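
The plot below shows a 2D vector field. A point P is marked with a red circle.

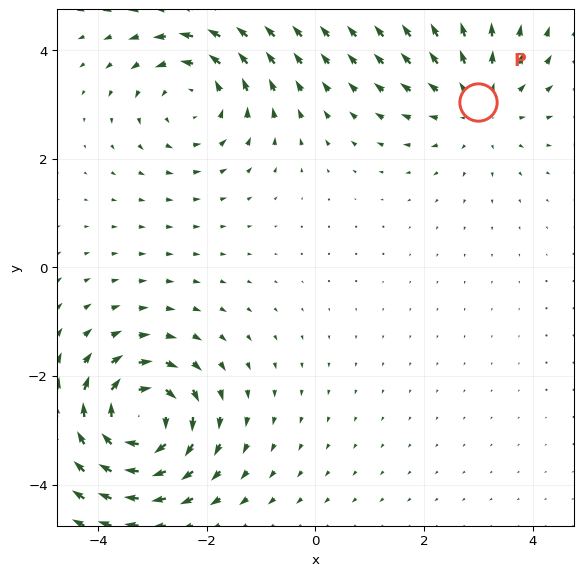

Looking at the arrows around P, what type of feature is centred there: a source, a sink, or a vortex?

source

At P (3.0, 3.0) the arrows spread outward. Divergence about +3, curl ≈0 — positive divergence with near-zero curl is a source.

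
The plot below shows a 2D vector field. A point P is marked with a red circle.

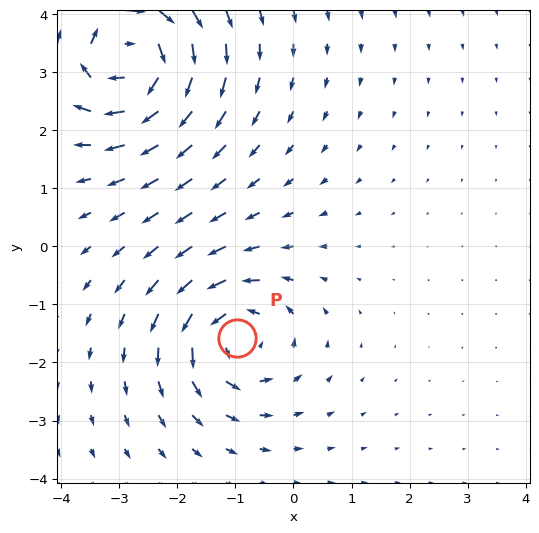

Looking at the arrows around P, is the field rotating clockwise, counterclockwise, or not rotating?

counterclockwise

Near P at (-1.0, -1.6) the arrows circulate counterclockwise. The curl (z-component) there is about +4; positive curl means counterclockwise rotation.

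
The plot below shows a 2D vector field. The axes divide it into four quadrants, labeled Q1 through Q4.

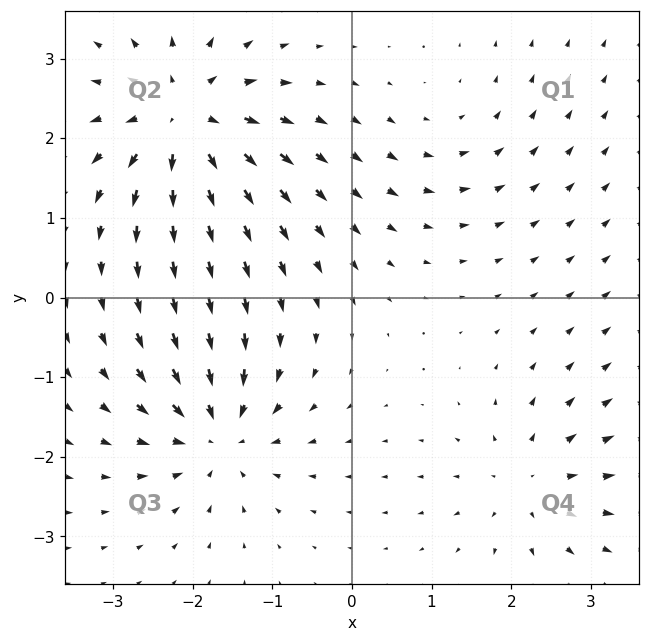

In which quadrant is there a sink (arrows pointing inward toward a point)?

Q3

The sink sits at approximately (-1.7, -1.7), which lies in quadrant Q3. The divergence there is about -6, negative as expected for a sink.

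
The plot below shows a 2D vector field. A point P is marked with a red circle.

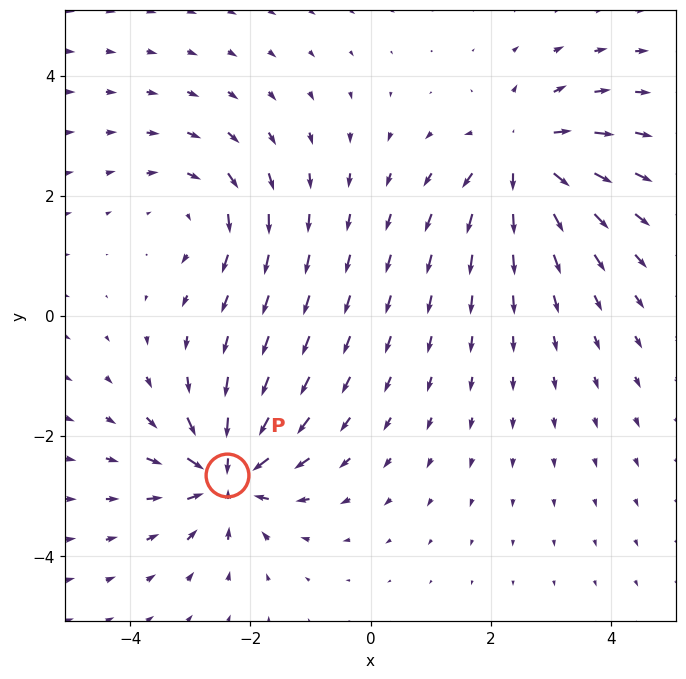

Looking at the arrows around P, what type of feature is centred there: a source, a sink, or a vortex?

At P (-2.4, -2.6) the arrows converge inward. Divergence about -7, curl ≈0 — negative divergence with near-zero curl is a sink.

sink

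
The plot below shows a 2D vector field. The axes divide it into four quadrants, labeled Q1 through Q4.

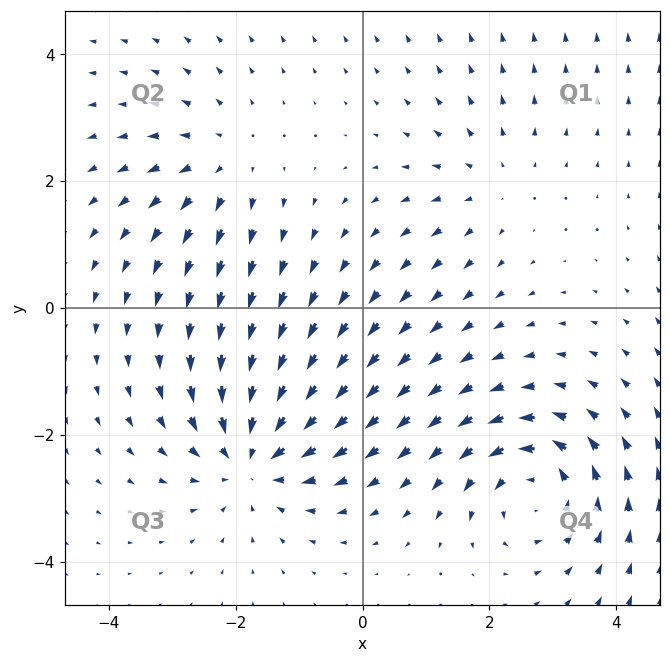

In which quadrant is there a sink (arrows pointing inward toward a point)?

The sink sits at approximately (-1.7, -2.3), which lies in quadrant Q3. The divergence there is about -5, negative as expected for a sink.

Q3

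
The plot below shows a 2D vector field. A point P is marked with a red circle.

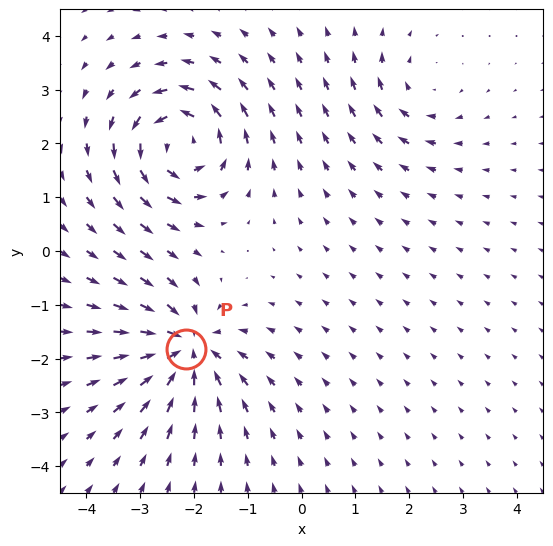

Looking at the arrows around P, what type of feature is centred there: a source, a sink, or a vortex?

sink

At P (-2.2, -1.8) the arrows converge inward. Divergence about -7, curl ≈0 — negative divergence with near-zero curl is a sink.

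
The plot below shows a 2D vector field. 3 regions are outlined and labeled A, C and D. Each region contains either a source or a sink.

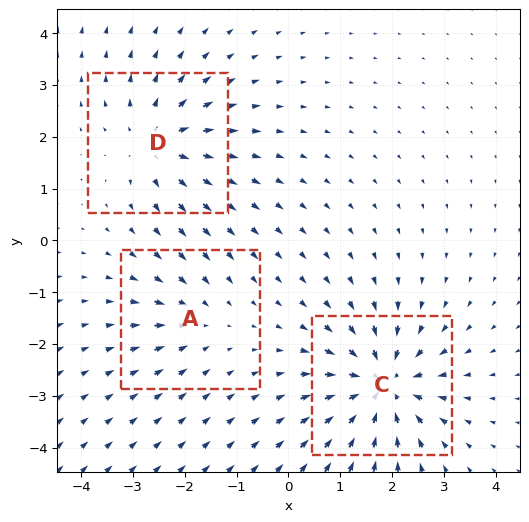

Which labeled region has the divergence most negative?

Divergence at each region's feature centre — A: about -2, C: about -6, D: about +4. Region C is most negative.

C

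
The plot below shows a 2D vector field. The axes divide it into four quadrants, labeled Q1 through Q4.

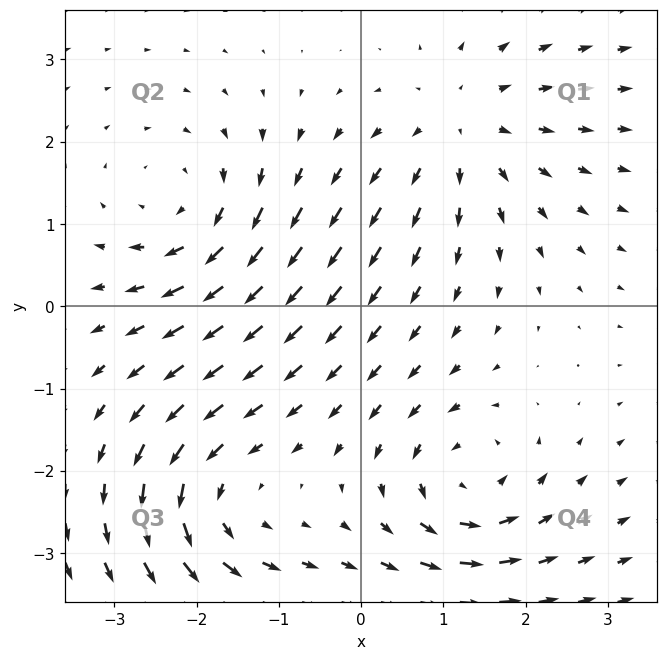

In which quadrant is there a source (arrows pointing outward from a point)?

Q1

The source sits at approximately (1.2, 2.2), which lies in quadrant Q1. The divergence there is about +3, positive as expected for a source.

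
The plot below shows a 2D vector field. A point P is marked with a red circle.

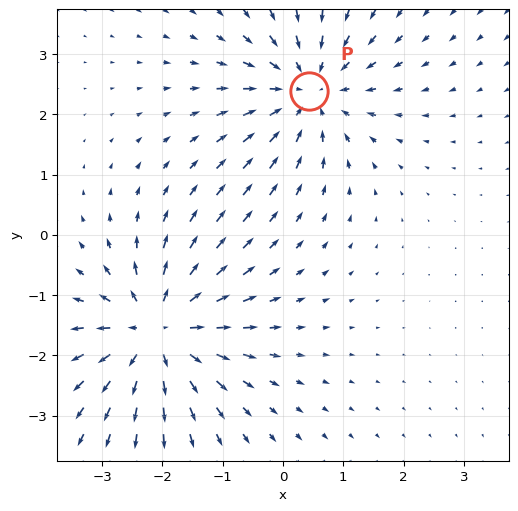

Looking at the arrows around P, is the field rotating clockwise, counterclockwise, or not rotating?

Near P at (0.4, 2.4) the arrows show no circulation. The curl there is ≈0.

not rotating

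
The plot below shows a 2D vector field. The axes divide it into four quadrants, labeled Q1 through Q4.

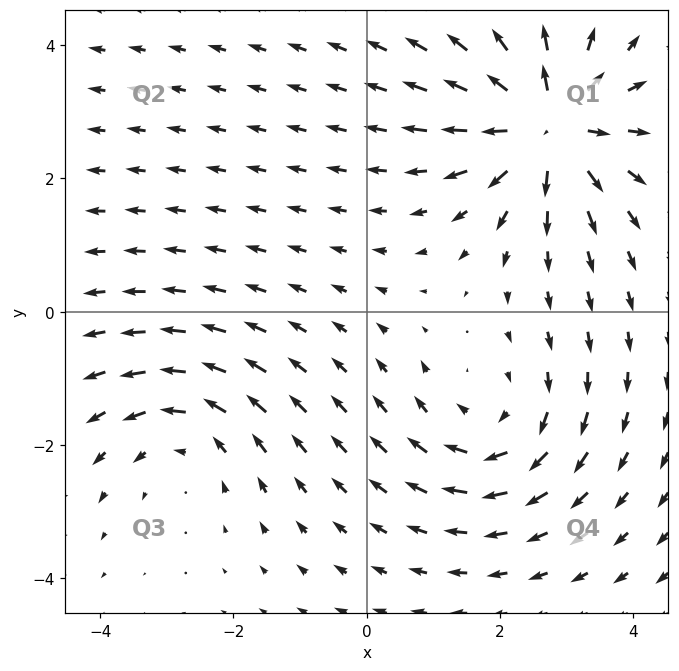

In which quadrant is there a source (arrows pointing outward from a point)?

Q1

The source sits at approximately (2.7, 2.8), which lies in quadrant Q1. The divergence there is about +6, positive as expected for a source.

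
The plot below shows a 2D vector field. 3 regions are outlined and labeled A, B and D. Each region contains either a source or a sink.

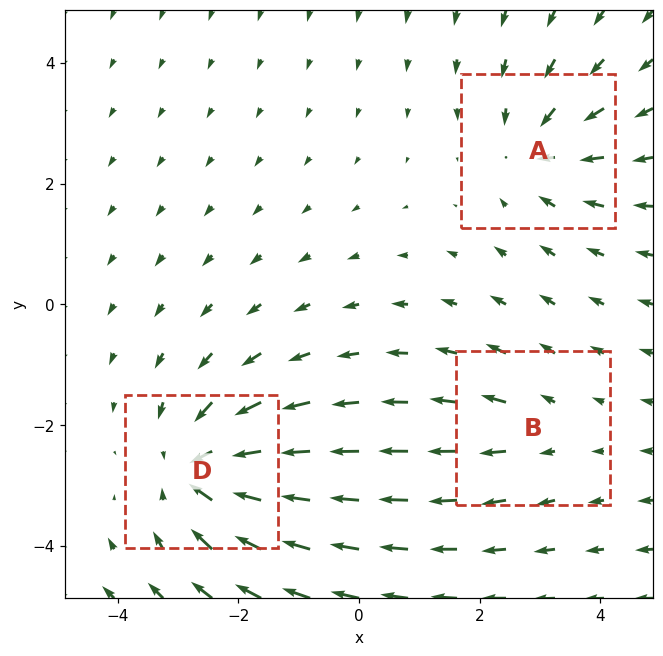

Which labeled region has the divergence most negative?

Divergence at each region's feature centre — A: about -3, B: about +2, D: about -4. Region D is most negative.

D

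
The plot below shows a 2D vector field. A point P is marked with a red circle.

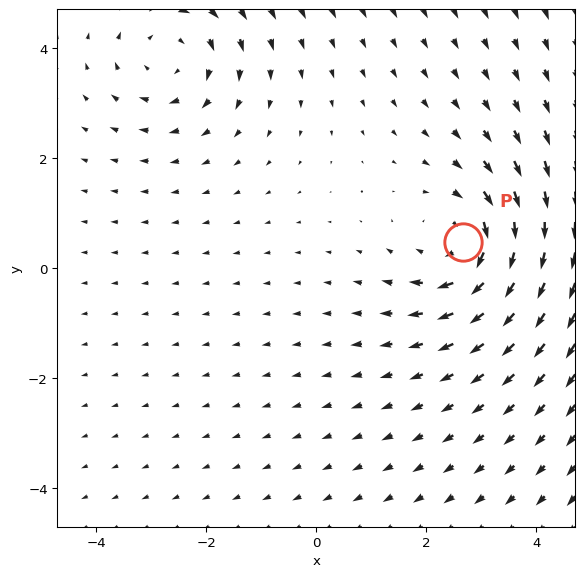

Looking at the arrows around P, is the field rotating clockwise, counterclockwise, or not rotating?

clockwise

Near P at (2.7, 0.5) the arrows circulate clockwise. The curl (z-component) there is about -3; negative curl means clockwise rotation.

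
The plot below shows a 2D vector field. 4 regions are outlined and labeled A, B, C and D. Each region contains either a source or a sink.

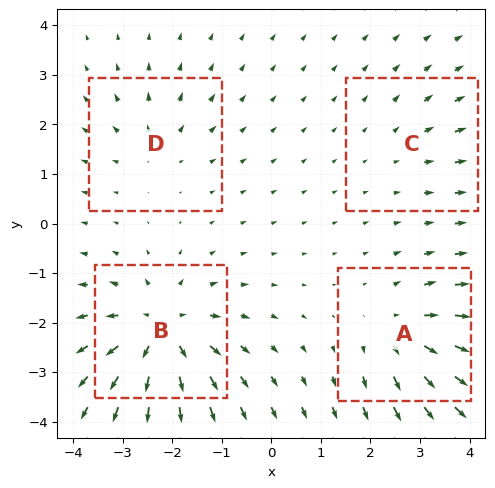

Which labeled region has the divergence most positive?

B

Divergence at each region's feature centre — A: about +5, B: about +7, C: about +2, D: about +3. Region B is most positive.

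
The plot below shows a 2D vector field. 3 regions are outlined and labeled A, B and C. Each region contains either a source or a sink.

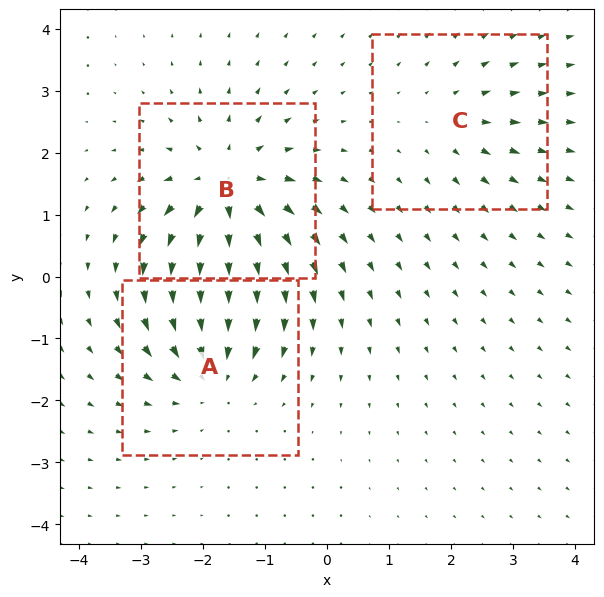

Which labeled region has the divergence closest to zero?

C

Divergence at each region's feature centre — A: about -4, B: about +5, C: about +2. Region C is closest to zero.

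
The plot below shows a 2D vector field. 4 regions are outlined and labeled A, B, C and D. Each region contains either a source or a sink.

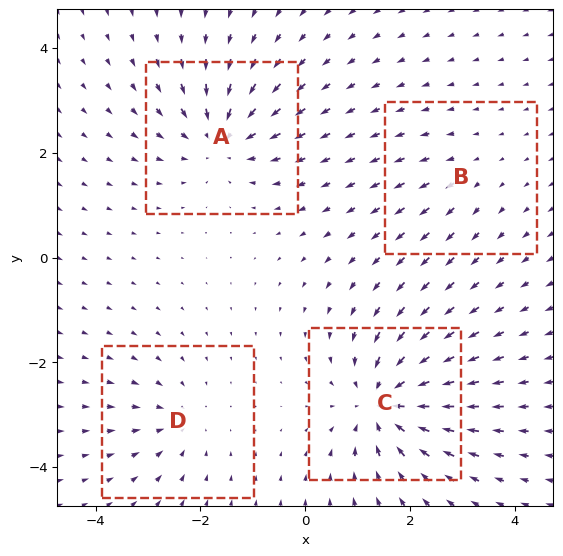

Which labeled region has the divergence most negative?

Divergence at each region's feature centre — A: about -6, B: about +2, C: about -7, D: about -4. Region C is most negative.

C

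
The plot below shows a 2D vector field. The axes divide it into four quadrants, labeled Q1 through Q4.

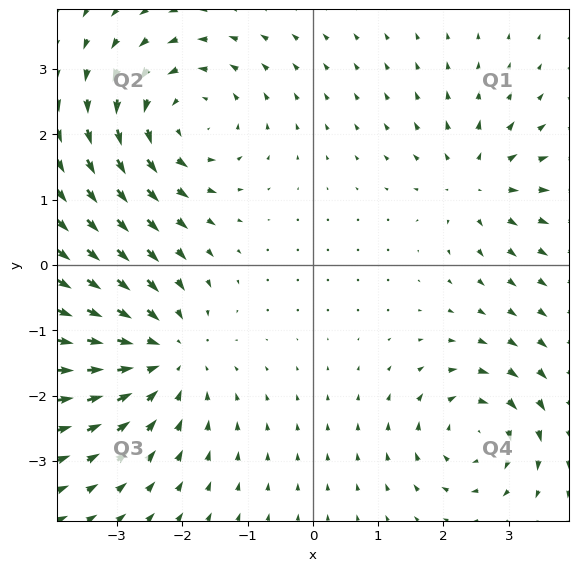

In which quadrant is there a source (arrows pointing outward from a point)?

The source sits at approximately (2.5, 1.3), which lies in quadrant Q1. The divergence there is about +4, positive as expected for a source.

Q1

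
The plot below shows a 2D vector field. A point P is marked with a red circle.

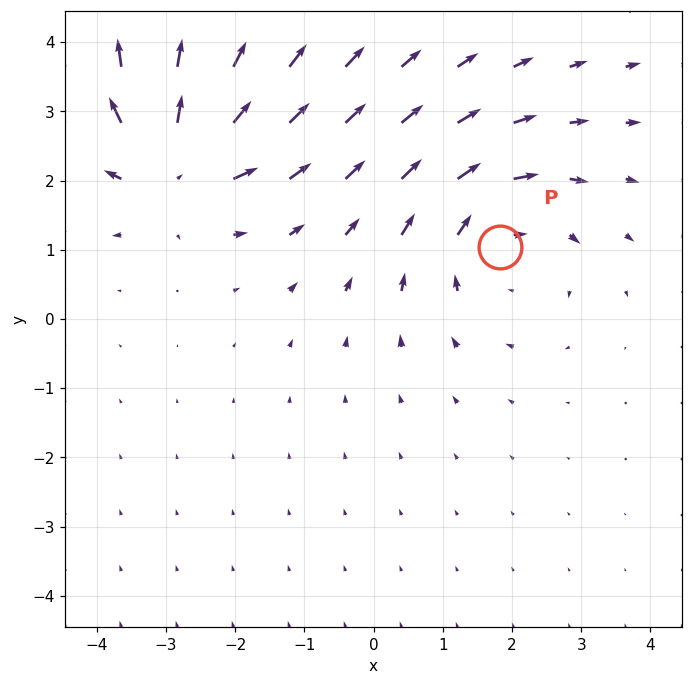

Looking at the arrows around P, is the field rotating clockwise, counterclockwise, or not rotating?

Near P at (1.8, 1.0) the arrows circulate clockwise. The curl (z-component) there is about -3; negative curl means clockwise rotation.

clockwise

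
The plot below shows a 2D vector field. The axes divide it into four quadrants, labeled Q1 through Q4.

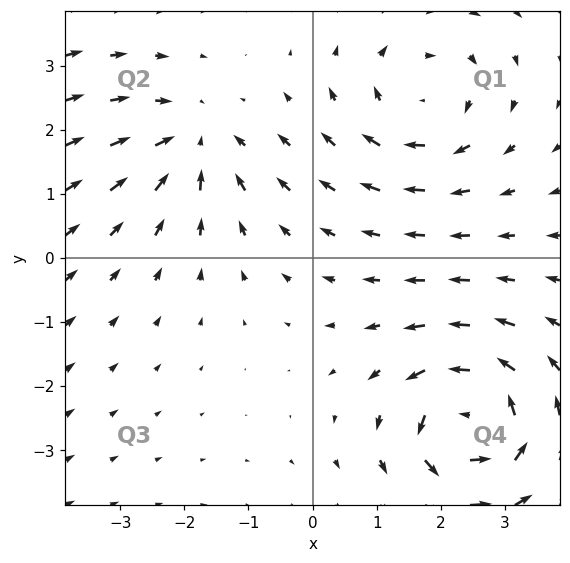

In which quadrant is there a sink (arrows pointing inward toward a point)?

Q2

The sink sits at approximately (-1.8, 1.8), which lies in quadrant Q2. The divergence there is about -4, negative as expected for a sink.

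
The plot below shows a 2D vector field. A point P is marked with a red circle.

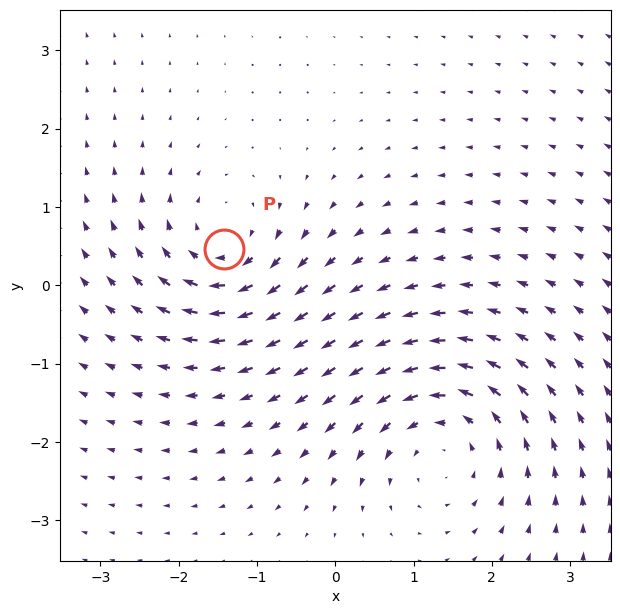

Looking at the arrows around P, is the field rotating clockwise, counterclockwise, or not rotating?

Near P at (-1.4, 0.5) the arrows circulate clockwise. The curl (z-component) there is about -4; negative curl means clockwise rotation.

clockwise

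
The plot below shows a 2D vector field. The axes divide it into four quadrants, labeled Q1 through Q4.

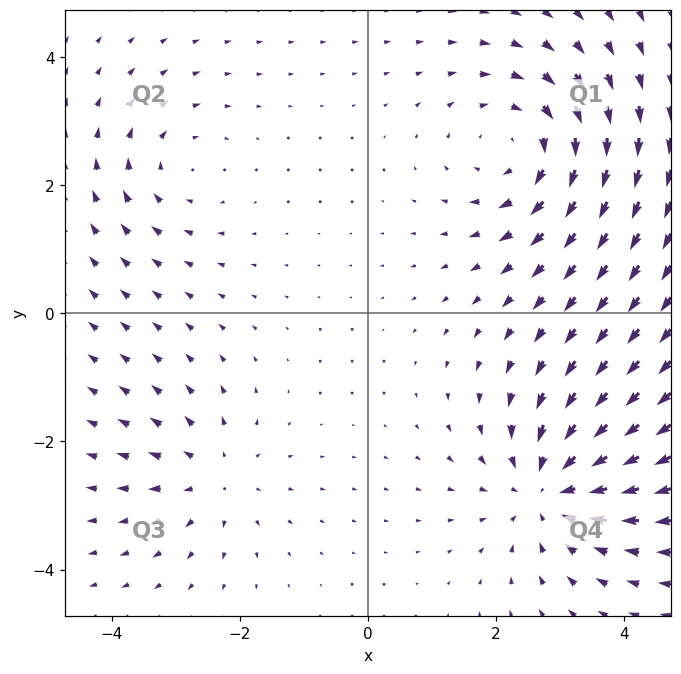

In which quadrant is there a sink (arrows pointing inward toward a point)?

Q4

The sink sits at approximately (2.8, -2.7), which lies in quadrant Q4. The divergence there is about -4, negative as expected for a sink.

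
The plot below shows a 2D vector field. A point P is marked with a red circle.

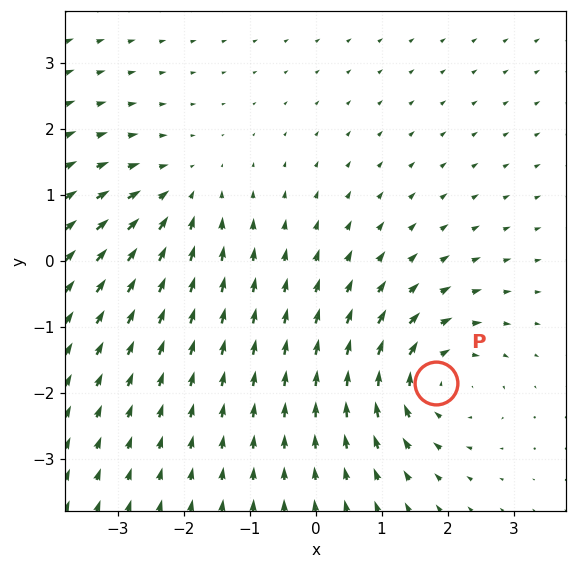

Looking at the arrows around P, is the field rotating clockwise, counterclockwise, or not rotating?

Near P at (1.8, -1.9) the arrows circulate clockwise. The curl (z-component) there is about -4; negative curl means clockwise rotation.

clockwise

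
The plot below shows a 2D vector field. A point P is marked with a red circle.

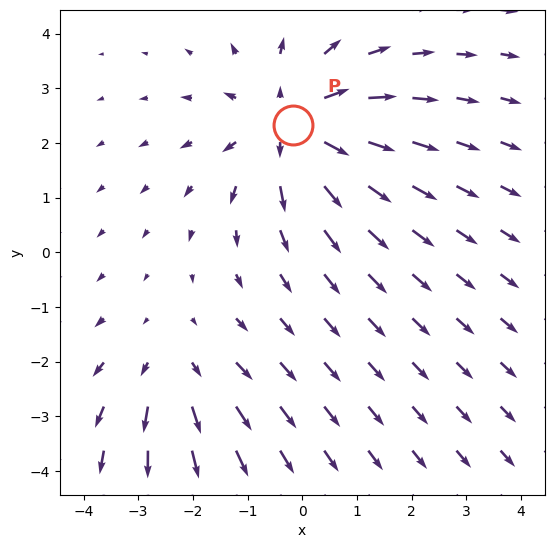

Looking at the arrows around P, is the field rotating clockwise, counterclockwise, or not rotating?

not rotating

Near P at (-0.2, 2.3) the arrows show no circulation. The curl there is ≈0.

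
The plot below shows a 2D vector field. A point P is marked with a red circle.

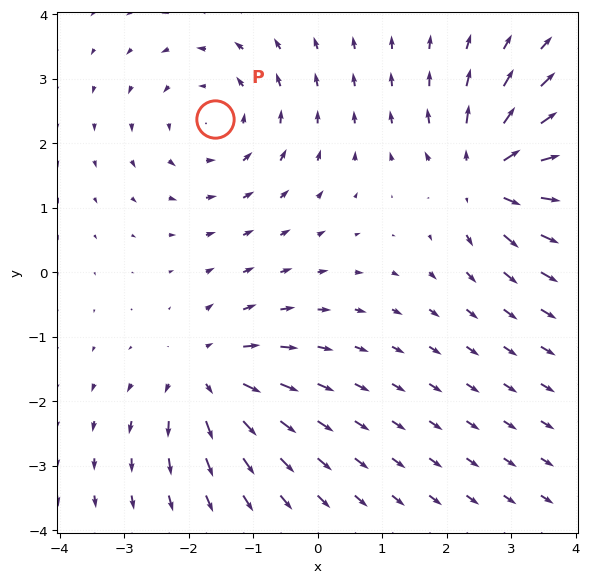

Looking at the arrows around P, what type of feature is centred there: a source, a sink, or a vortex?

vortex

At P (-1.6, 2.4) the arrows circulate counterclockwise. Divergence ≈0, curl about +4 — near-zero divergence with nonzero curl is a vortex.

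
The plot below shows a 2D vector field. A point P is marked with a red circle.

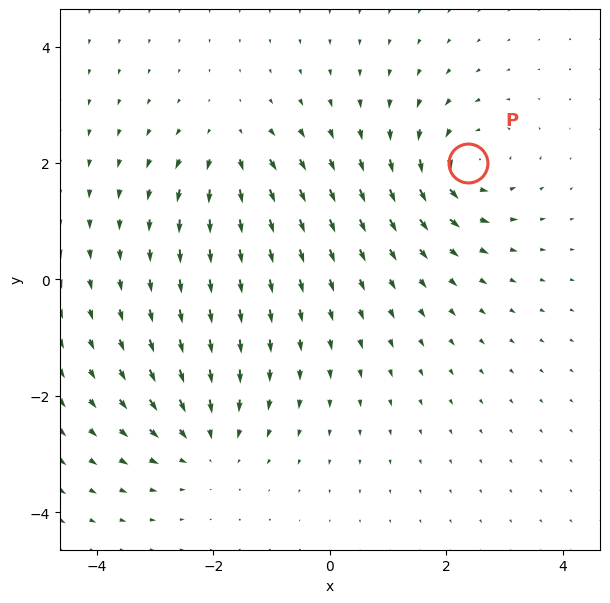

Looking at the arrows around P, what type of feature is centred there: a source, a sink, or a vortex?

At P (2.4, 2.0) the arrows circulate counterclockwise. Divergence ≈0, curl about +6 — near-zero divergence with nonzero curl is a vortex.

vortex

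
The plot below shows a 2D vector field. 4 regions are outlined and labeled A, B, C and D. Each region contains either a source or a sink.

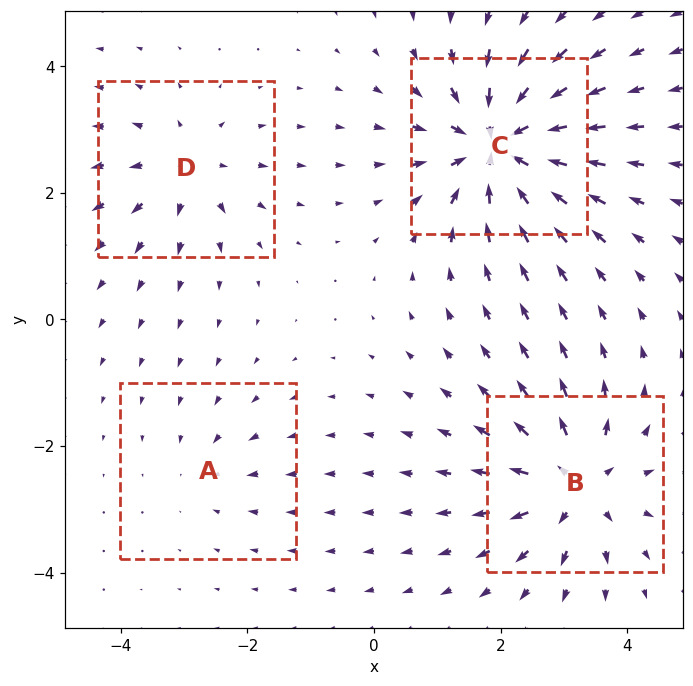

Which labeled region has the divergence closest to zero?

A

Divergence at each region's feature centre — A: about -2, B: about +6, C: about -8, D: about +4. Region A is closest to zero.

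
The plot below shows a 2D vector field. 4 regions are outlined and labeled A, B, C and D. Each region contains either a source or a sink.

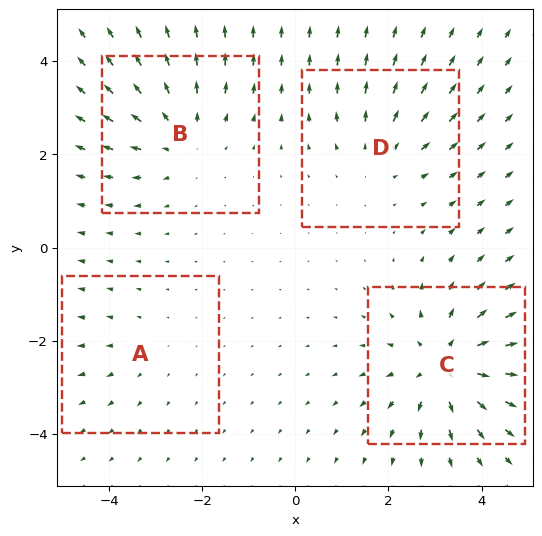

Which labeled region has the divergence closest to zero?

Divergence at each region's feature centre — A: about +2, B: about +4, C: about +6, D: about +3. Region A is closest to zero.

A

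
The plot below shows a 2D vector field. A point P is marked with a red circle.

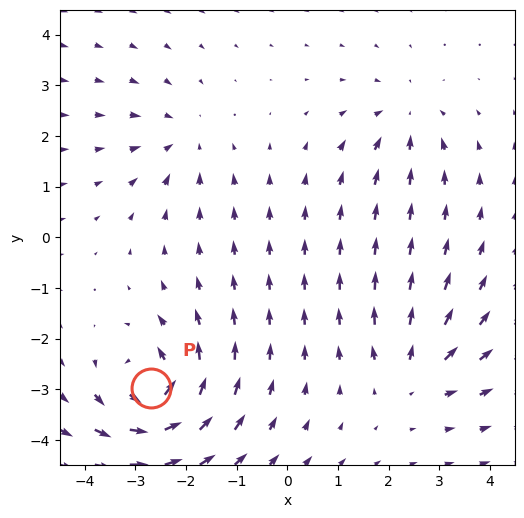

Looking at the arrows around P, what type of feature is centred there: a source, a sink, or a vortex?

vortex

At P (-2.7, -3.0) the arrows circulate counterclockwise. Divergence ≈0, curl about +6 — near-zero divergence with nonzero curl is a vortex.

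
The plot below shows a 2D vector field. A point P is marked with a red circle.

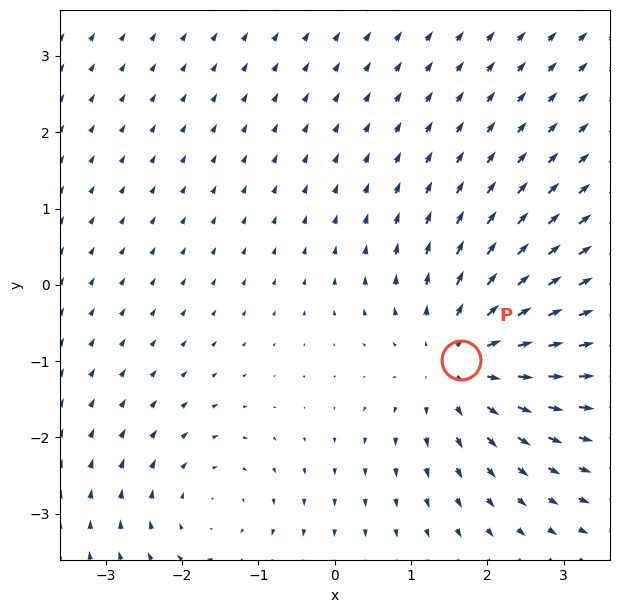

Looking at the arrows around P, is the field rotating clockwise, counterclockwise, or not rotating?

not rotating

Near P at (1.7, -1.0) the arrows show no circulation. The curl there is ≈0.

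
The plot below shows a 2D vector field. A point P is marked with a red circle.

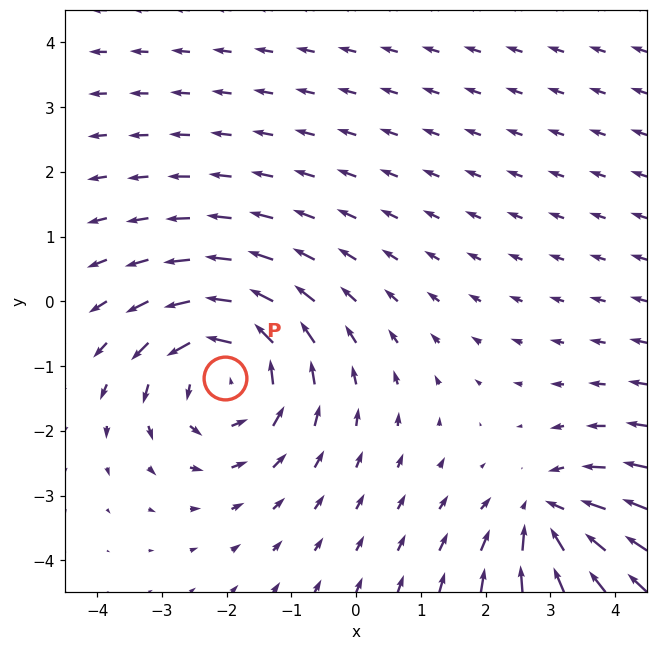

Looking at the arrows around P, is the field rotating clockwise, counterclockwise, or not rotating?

Near P at (-2.0, -1.2) the arrows circulate counterclockwise. The curl (z-component) there is about +4; positive curl means counterclockwise rotation.

counterclockwise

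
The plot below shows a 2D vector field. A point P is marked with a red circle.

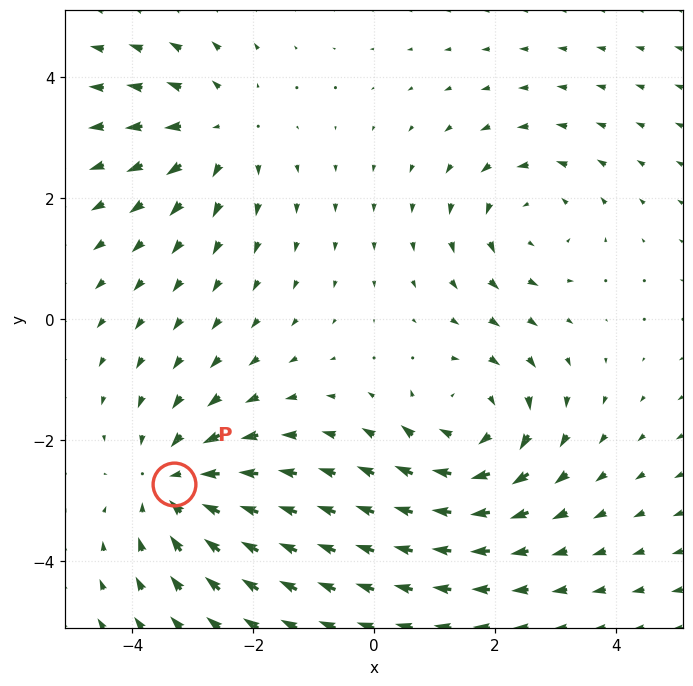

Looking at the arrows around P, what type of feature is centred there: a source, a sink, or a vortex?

sink

At P (-3.3, -2.7) the arrows converge inward. Divergence about -4, curl ≈0 — negative divergence with near-zero curl is a sink.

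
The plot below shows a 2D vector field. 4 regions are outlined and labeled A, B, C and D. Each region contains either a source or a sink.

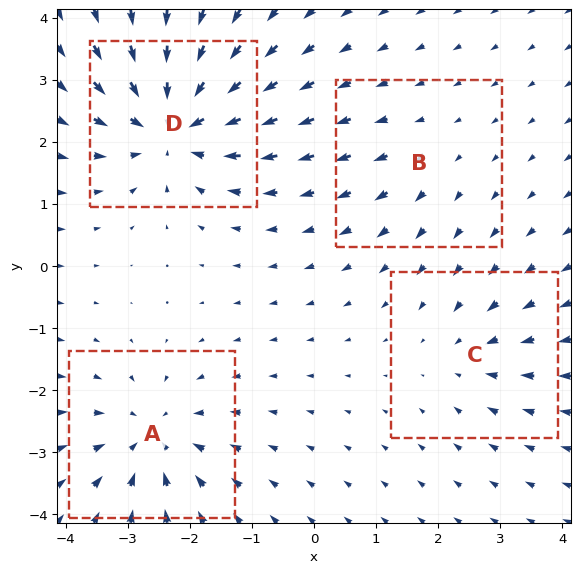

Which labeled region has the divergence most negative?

D

Divergence at each region's feature centre — A: about -5, B: about +2, C: about -3, D: about -7. Region D is most negative.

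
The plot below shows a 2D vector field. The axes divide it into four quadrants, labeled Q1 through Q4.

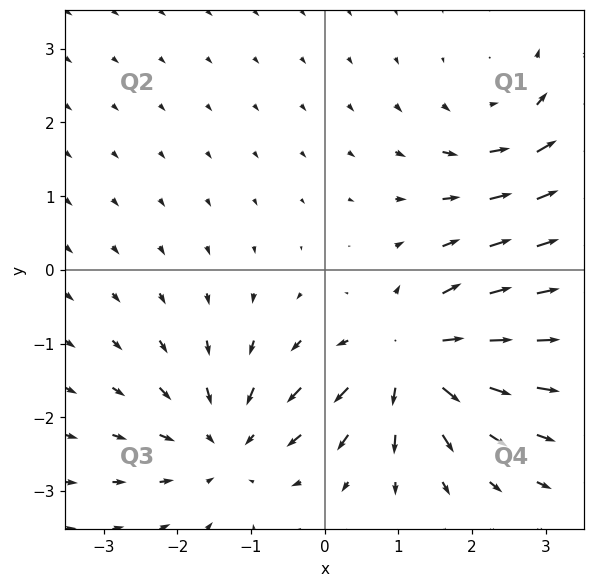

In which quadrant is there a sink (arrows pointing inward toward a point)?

Q3

The sink sits at approximately (-1.3, -2.4), which lies in quadrant Q3. The divergence there is about -3, negative as expected for a sink.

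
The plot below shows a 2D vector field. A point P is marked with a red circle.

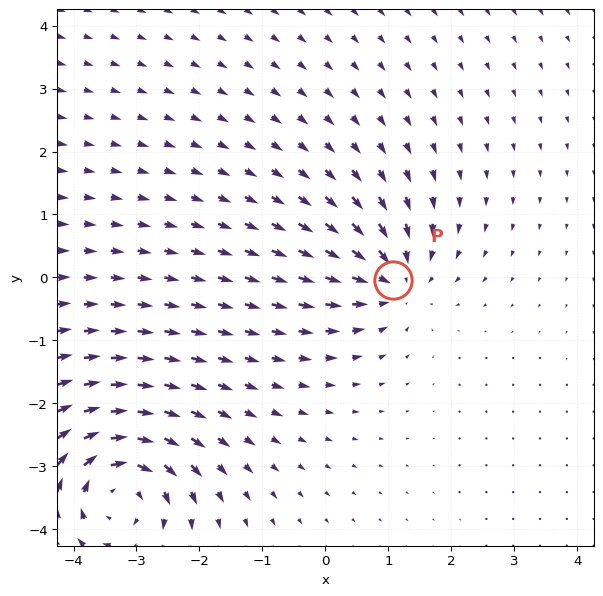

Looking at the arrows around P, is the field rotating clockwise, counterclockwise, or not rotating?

not rotating

Near P at (1.1, -0.0) the arrows show no circulation. The curl there is ≈0.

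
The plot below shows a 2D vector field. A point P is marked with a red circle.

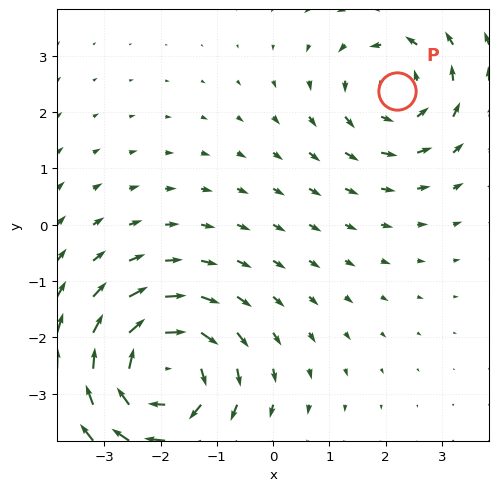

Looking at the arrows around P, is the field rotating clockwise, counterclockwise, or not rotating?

counterclockwise

Near P at (2.2, 2.4) the arrows circulate counterclockwise. The curl (z-component) there is about +3; positive curl means counterclockwise rotation.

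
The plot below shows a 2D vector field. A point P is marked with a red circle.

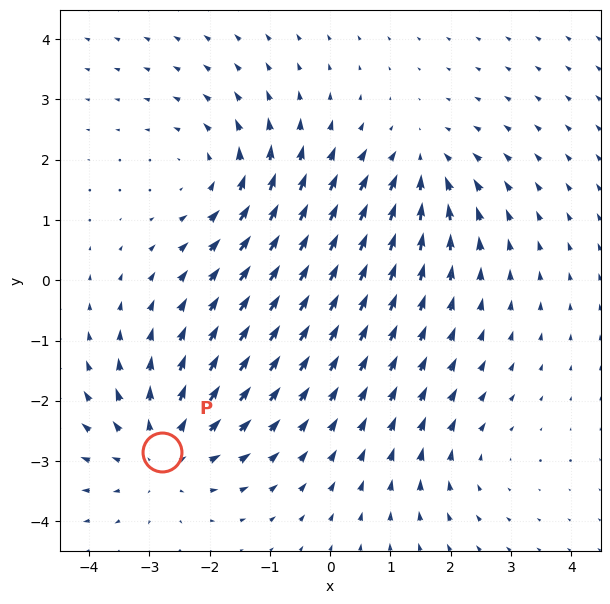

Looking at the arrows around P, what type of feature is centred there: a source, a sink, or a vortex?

source

At P (-2.8, -2.8) the arrows spread outward. Divergence about +4, curl ≈0 — positive divergence with near-zero curl is a source.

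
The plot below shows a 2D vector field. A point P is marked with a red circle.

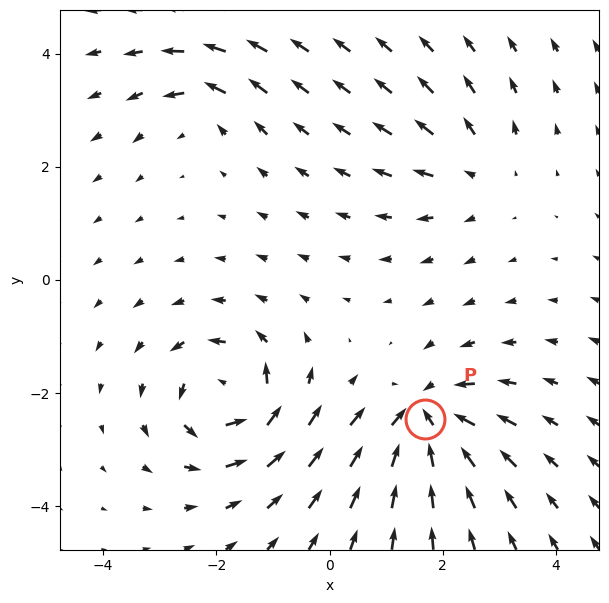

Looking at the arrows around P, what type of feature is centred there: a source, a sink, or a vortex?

sink

At P (1.7, -2.5) the arrows converge inward. Divergence about -6, curl ≈0 — negative divergence with near-zero curl is a sink.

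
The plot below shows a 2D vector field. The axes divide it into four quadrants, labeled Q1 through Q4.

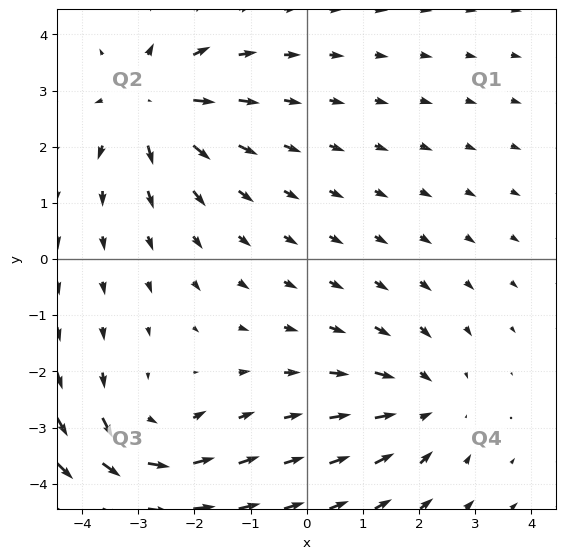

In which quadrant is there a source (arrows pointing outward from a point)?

Q2

The source sits at approximately (-2.7, 2.8), which lies in quadrant Q2. The divergence there is about +4, positive as expected for a source.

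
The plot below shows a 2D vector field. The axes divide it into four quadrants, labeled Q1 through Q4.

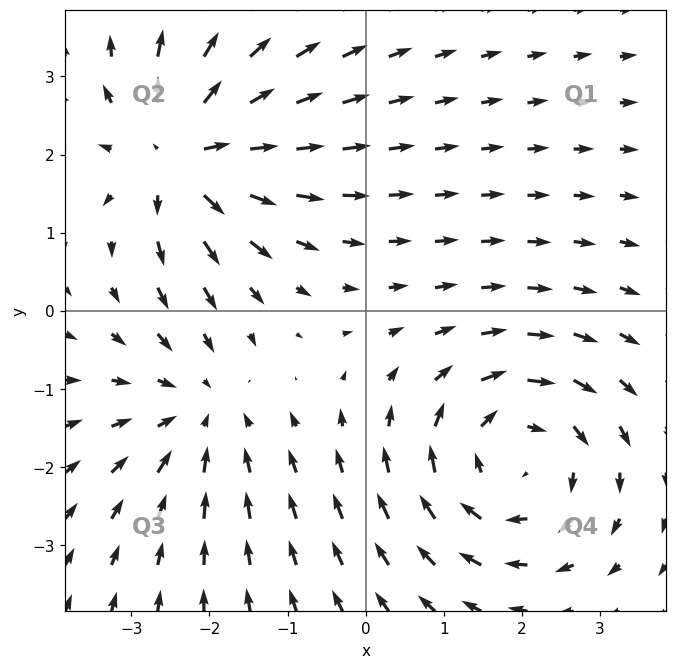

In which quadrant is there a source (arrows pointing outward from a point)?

The source sits at approximately (-2.3, 2.0), which lies in quadrant Q2. The divergence there is about +5, positive as expected for a source.

Q2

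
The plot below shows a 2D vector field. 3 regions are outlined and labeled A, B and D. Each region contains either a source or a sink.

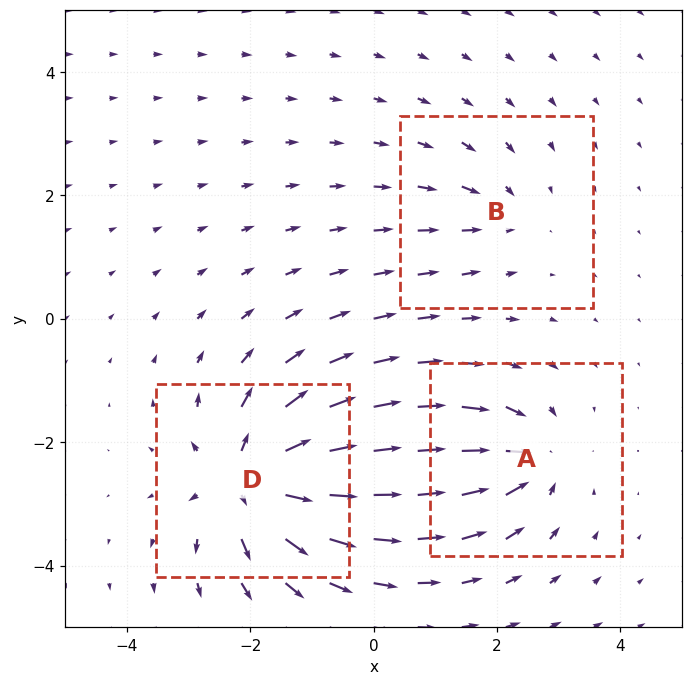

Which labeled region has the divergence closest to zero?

Divergence at each region's feature centre — A: about -4, B: about -2, D: about +6. Region B is closest to zero.

B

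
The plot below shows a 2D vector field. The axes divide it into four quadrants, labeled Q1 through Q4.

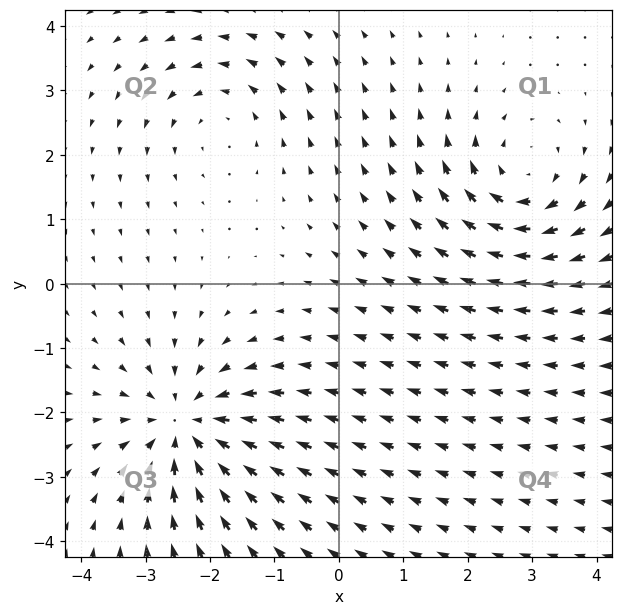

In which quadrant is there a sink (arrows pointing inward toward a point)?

The sink sits at approximately (-2.4, -2.2), which lies in quadrant Q3. The divergence there is about -5, negative as expected for a sink.

Q3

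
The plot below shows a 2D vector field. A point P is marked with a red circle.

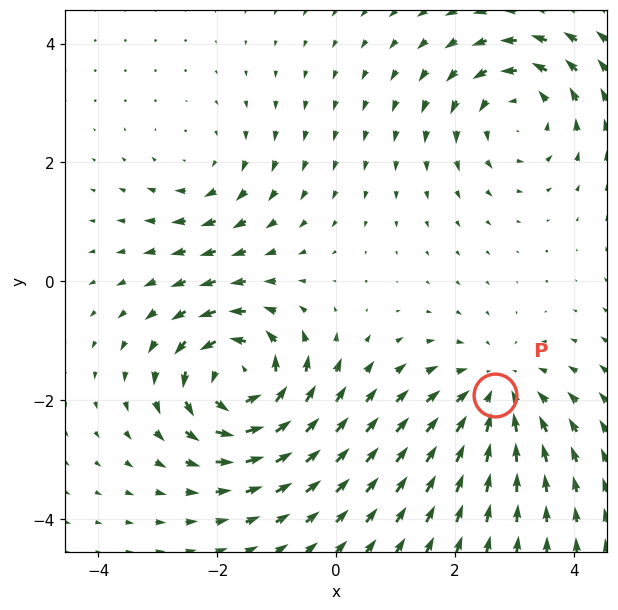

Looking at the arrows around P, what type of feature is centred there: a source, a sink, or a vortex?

At P (2.7, -1.9) the arrows converge inward. Divergence about -3, curl ≈0 — negative divergence with near-zero curl is a sink.

sink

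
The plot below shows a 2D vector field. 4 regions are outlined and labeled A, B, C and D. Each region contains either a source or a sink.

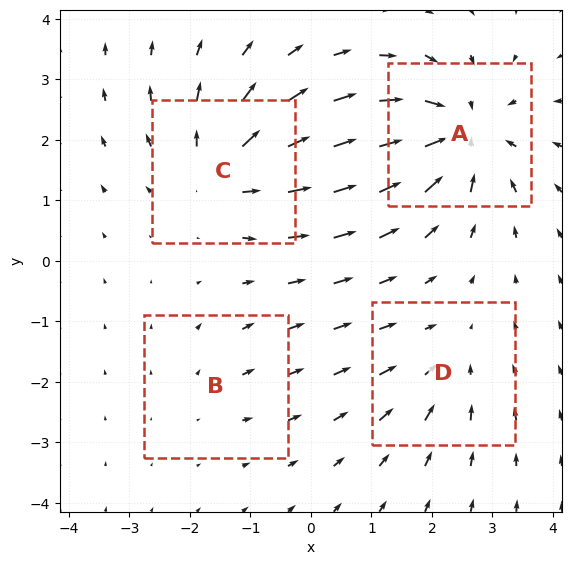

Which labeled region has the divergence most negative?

Divergence at each region's feature centre — A: about -6, B: about +2, C: about +5, D: about -3. Region A is most negative.

A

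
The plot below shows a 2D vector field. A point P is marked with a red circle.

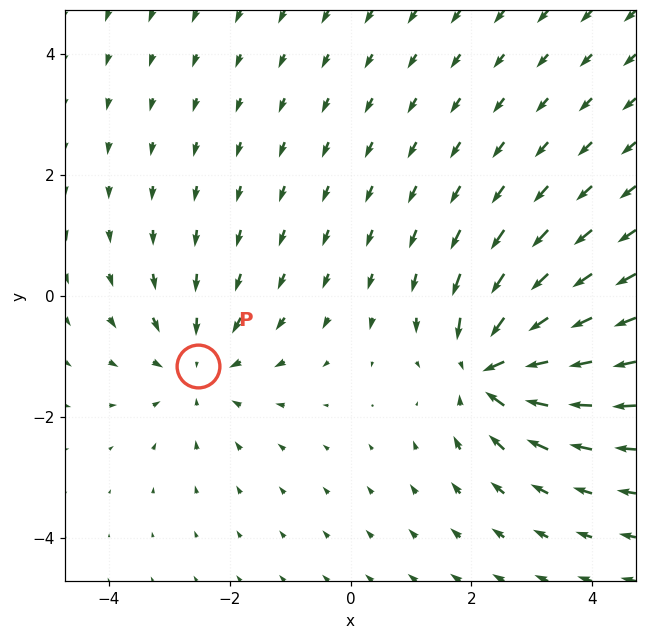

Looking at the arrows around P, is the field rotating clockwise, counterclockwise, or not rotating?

not rotating

Near P at (-2.5, -1.2) the arrows show no circulation. The curl there is ≈0.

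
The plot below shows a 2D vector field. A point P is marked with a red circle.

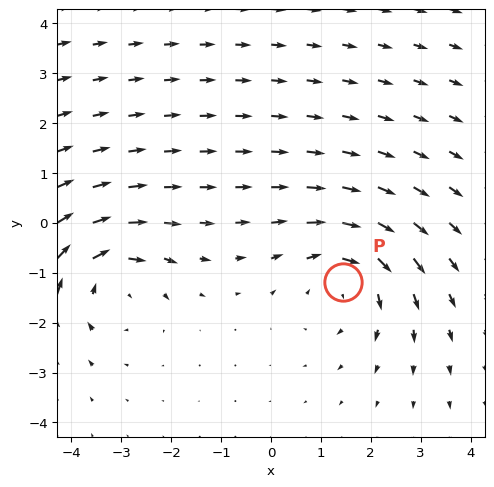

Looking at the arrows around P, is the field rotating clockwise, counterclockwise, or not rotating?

clockwise

Near P at (1.4, -1.2) the arrows circulate clockwise. The curl (z-component) there is about -4; negative curl means clockwise rotation.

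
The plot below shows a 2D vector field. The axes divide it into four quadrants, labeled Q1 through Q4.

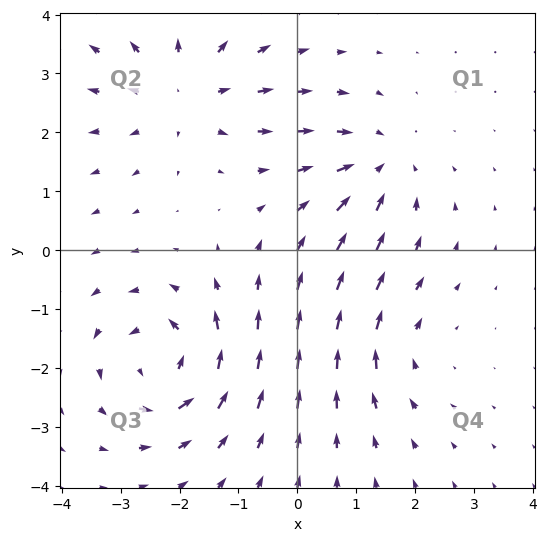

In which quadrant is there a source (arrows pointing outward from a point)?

Q2

The source sits at approximately (-1.9, 2.7), which lies in quadrant Q2. The divergence there is about +4, positive as expected for a source.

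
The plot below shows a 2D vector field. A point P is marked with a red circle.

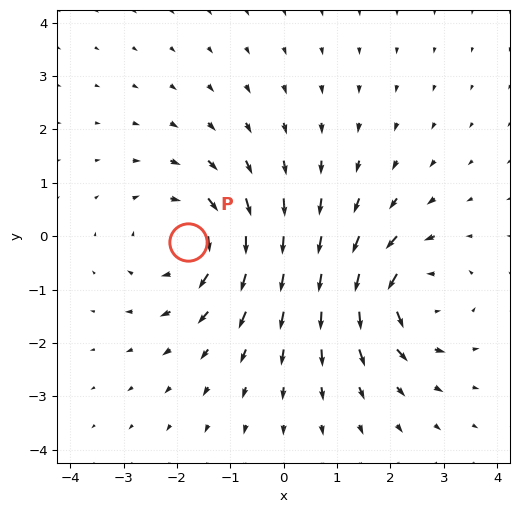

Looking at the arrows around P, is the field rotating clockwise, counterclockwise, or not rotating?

Near P at (-1.8, -0.1) the arrows circulate clockwise. The curl (z-component) there is about -3; negative curl means clockwise rotation.

clockwise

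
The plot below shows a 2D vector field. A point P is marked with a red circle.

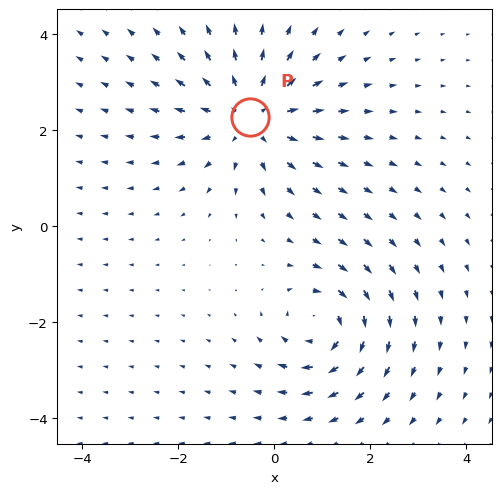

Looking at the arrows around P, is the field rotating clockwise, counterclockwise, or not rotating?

not rotating

Near P at (-0.5, 2.3) the arrows show no circulation. The curl there is ≈0.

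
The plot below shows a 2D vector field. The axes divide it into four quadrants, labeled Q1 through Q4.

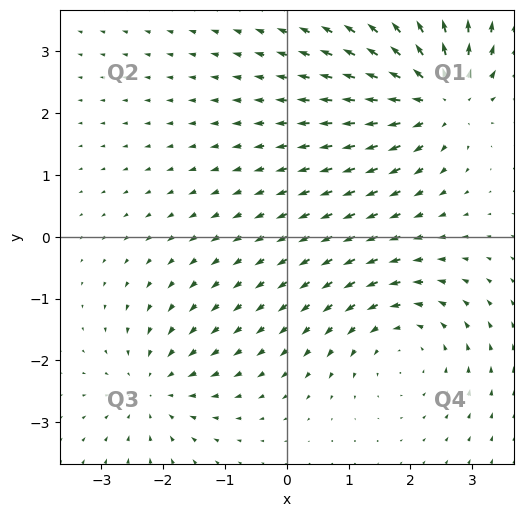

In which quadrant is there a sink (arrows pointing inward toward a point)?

The sink sits at approximately (-2.1, -2.4), which lies in quadrant Q3. The divergence there is about -3, negative as expected for a sink.

Q3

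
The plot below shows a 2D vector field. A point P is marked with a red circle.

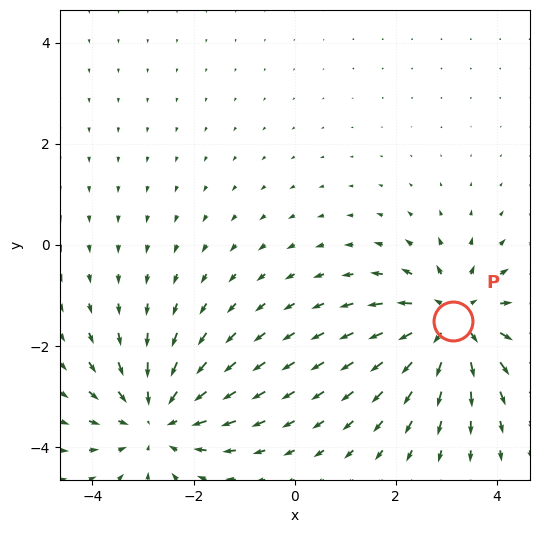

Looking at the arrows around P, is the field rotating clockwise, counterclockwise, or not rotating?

Near P at (3.1, -1.5) the arrows show no circulation. The curl there is ≈0.

not rotating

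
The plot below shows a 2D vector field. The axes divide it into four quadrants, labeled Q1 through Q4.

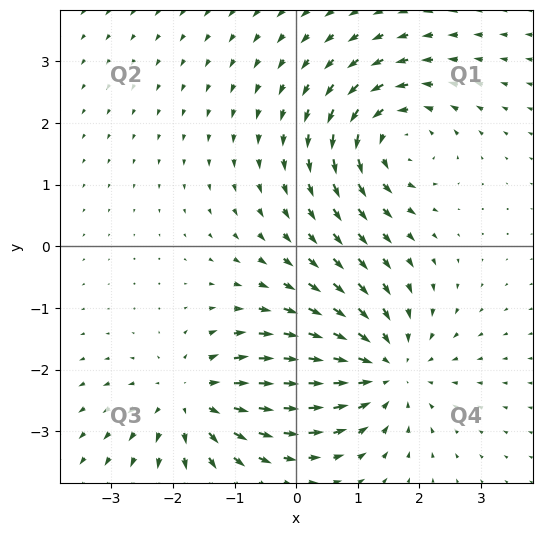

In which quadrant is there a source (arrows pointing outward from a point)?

The source sits at approximately (-1.7, -2.5), which lies in quadrant Q3. The divergence there is about +3, positive as expected for a source.

Q3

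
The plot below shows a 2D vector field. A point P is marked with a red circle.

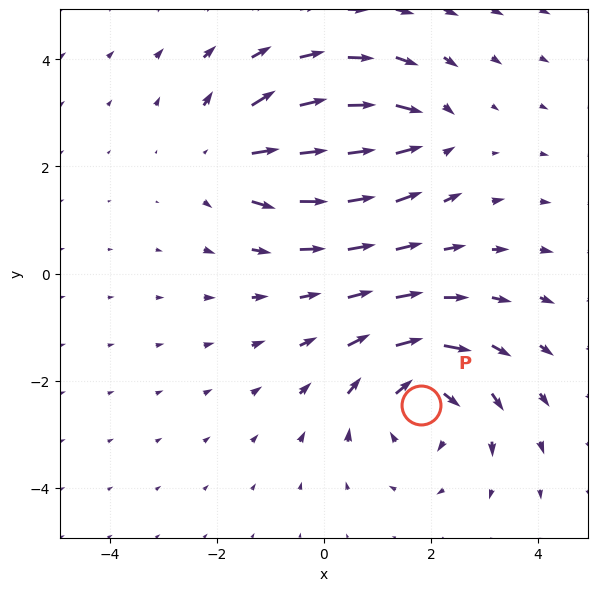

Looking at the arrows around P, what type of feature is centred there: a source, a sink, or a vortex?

At P (1.8, -2.5) the arrows circulate clockwise. Divergence ≈0, curl about -4 — near-zero divergence with nonzero curl is a vortex.

vortex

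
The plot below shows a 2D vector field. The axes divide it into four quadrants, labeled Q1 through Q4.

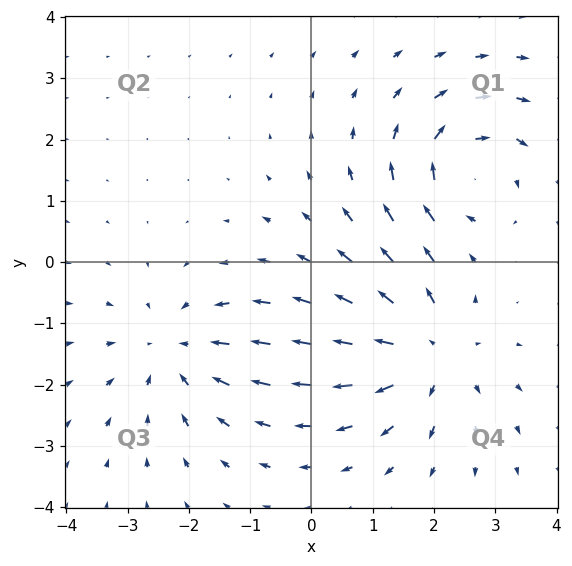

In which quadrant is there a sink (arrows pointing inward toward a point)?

The sink sits at approximately (-2.2, -1.5), which lies in quadrant Q3. The divergence there is about -3, negative as expected for a sink.

Q3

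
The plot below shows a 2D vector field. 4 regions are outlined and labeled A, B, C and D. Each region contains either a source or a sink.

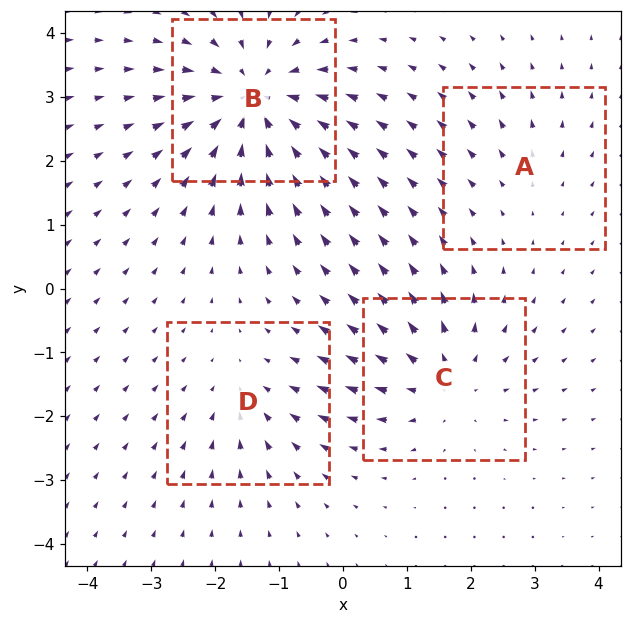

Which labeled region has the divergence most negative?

Divergence at each region's feature centre — A: about +2, B: about -7, C: about +5, D: about -3. Region B is most negative.

B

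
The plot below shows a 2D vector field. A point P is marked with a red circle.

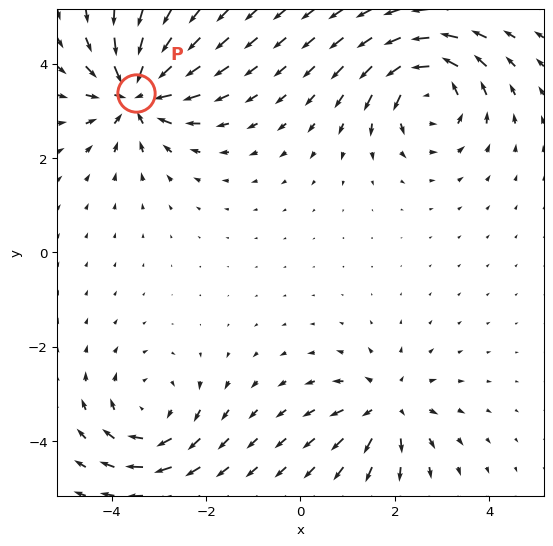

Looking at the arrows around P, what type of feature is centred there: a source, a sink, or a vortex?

At P (-3.5, 3.4) the arrows converge inward. Divergence about -6, curl ≈0 — negative divergence with near-zero curl is a sink.

sink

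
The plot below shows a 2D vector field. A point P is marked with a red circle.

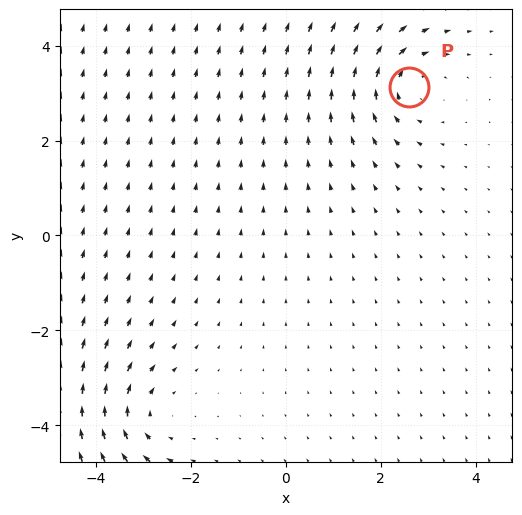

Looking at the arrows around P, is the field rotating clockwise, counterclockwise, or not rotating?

clockwise

Near P at (2.6, 3.1) the arrows circulate clockwise. The curl (z-component) there is about -3; negative curl means clockwise rotation.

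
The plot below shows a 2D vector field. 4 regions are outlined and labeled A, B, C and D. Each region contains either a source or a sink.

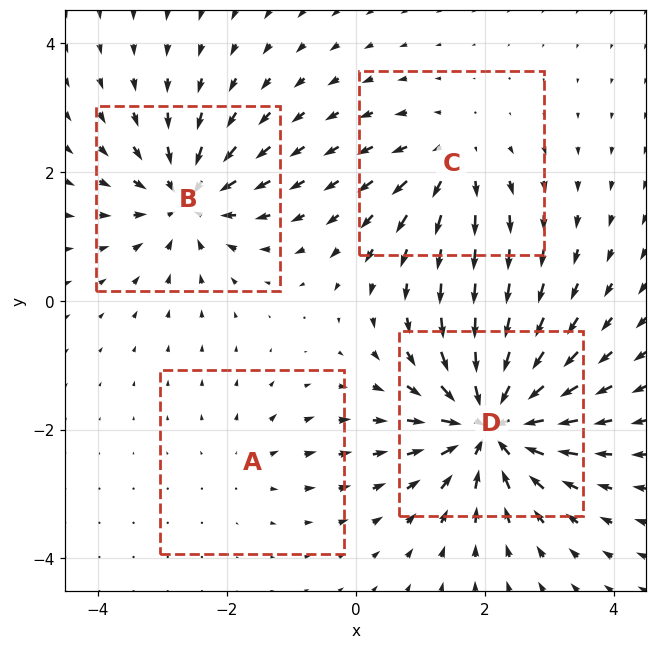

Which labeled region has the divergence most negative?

Divergence at each region's feature centre — A: about +2, B: about -6, C: about +4, D: about -9. Region D is most negative.

D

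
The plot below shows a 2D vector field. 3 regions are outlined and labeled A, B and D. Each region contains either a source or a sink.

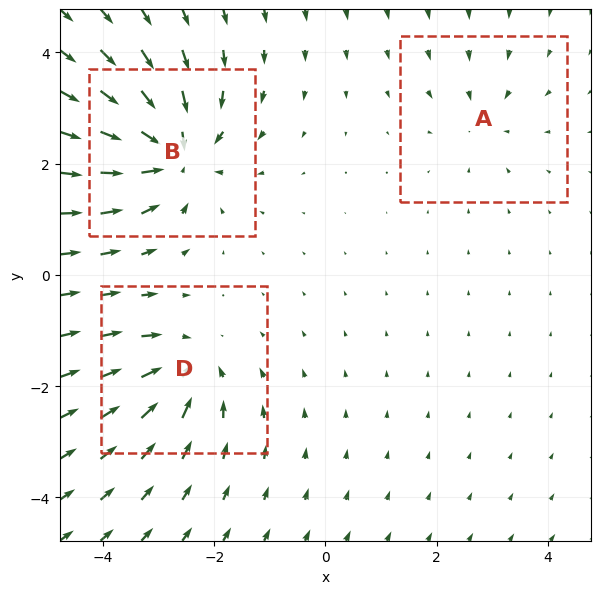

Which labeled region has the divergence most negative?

Divergence at each region's feature centre — A: about -2, B: about -6, D: about -4. Region B is most negative.

B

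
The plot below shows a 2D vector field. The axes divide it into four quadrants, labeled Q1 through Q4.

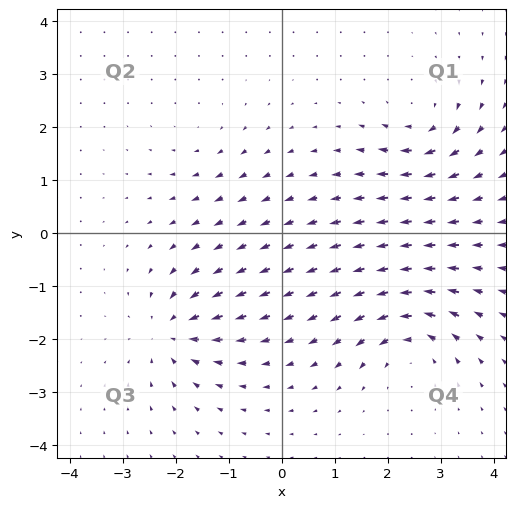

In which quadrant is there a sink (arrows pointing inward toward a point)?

The sink sits at approximately (-2.1, -1.9), which lies in quadrant Q3. The divergence there is about -6, negative as expected for a sink.

Q3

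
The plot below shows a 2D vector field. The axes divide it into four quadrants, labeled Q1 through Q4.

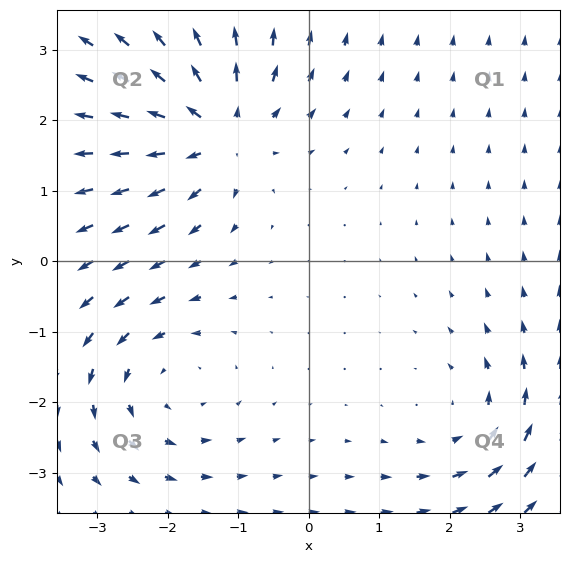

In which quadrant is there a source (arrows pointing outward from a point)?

Q2

The source sits at approximately (-1.3, 1.8), which lies in quadrant Q2. The divergence there is about +5, positive as expected for a source.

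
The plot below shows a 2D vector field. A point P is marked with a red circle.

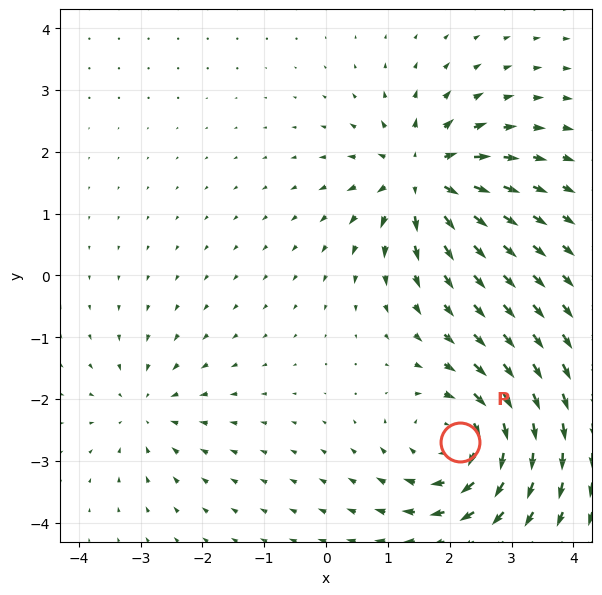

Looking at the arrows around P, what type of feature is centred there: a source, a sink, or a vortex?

vortex

At P (2.2, -2.7) the arrows circulate clockwise. Divergence ≈0, curl about -5 — near-zero divergence with nonzero curl is a vortex.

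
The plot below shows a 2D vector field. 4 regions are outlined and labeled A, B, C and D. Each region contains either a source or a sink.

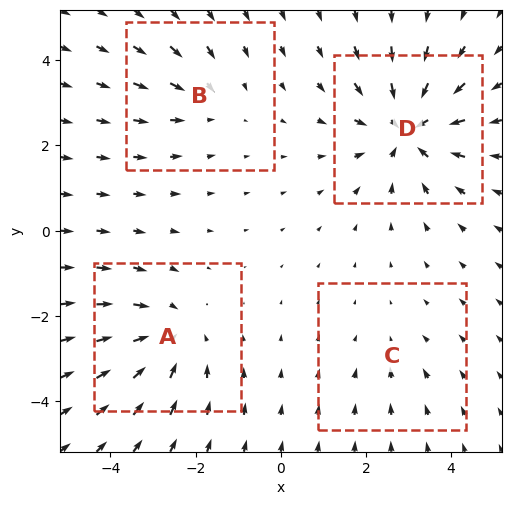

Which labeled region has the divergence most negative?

Divergence at each region's feature centre — A: about -4, B: about -3, C: about -2, D: about -6. Region D is most negative.

D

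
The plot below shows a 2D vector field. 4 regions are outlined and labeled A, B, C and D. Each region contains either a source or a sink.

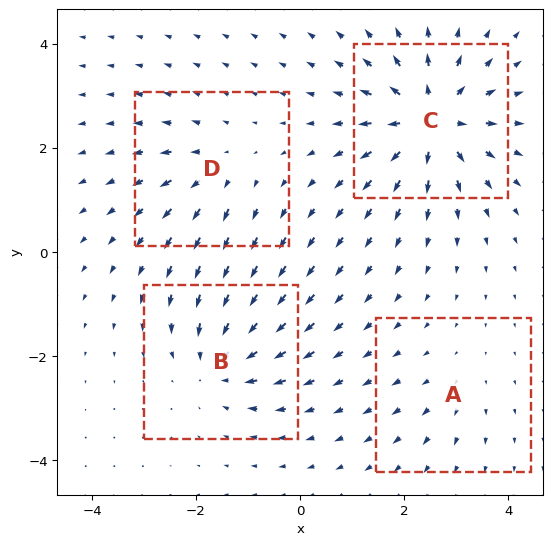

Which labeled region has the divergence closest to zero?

Divergence at each region's feature centre — A: about +2, B: about -5, C: about +8, D: about +4. Region A is closest to zero.

A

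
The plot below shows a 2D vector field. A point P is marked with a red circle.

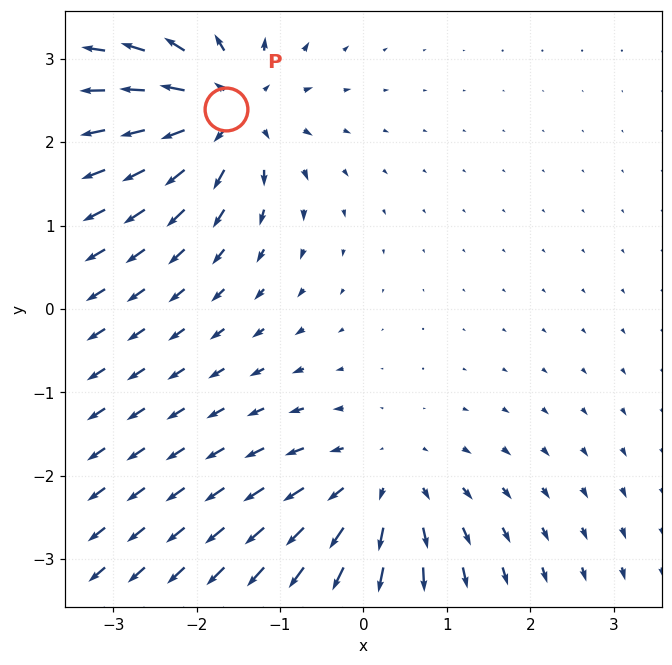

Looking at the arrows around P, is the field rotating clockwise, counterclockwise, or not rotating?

Near P at (-1.7, 2.4) the arrows show no circulation. The curl there is ≈0.

not rotating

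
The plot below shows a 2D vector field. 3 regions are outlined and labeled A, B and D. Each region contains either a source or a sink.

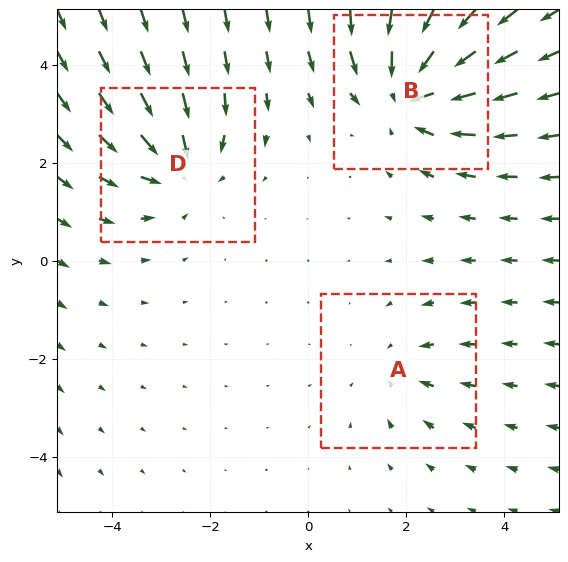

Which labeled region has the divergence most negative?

Divergence at each region's feature centre — A: about -2, B: about -4, D: about -3. Region B is most negative.

B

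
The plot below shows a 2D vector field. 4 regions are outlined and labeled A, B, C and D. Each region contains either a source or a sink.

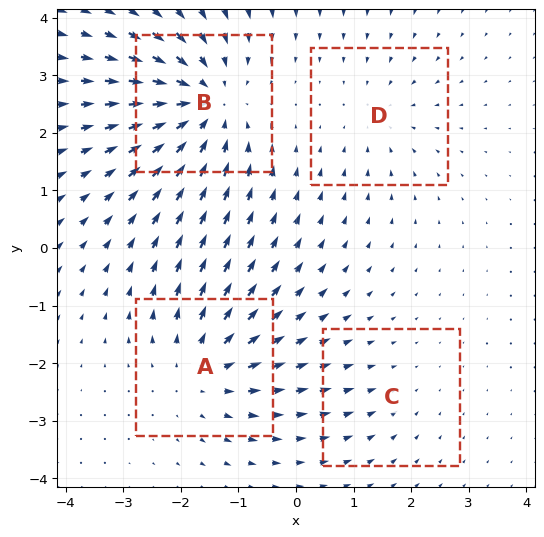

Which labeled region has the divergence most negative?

Divergence at each region's feature centre — A: about +5, B: about -6, C: about -2, D: about -3. Region B is most negative.

B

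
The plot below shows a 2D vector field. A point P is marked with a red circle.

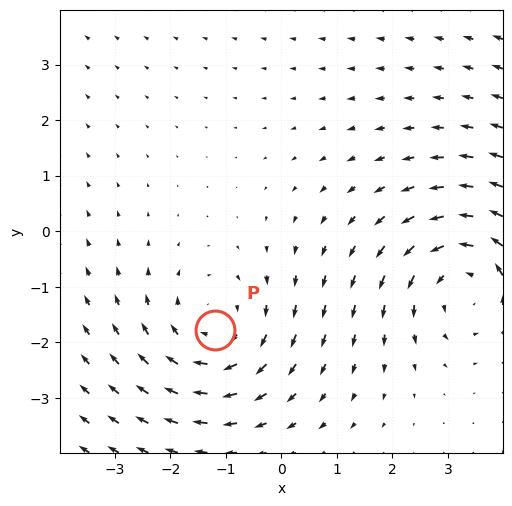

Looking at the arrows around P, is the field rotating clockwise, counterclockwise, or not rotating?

clockwise

Near P at (-1.2, -1.8) the arrows circulate clockwise. The curl (z-component) there is about -3; negative curl means clockwise rotation.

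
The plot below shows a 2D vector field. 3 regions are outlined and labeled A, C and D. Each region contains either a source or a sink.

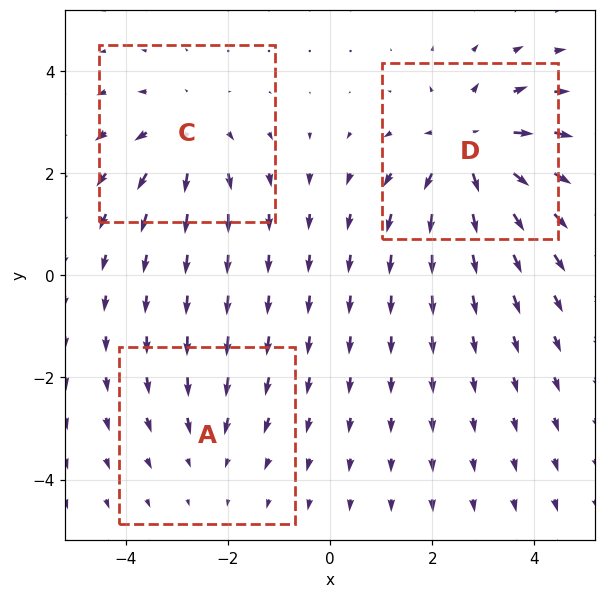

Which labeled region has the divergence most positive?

Divergence at each region's feature centre — A: about -2, C: about +3, D: about +5. Region D is most positive.

D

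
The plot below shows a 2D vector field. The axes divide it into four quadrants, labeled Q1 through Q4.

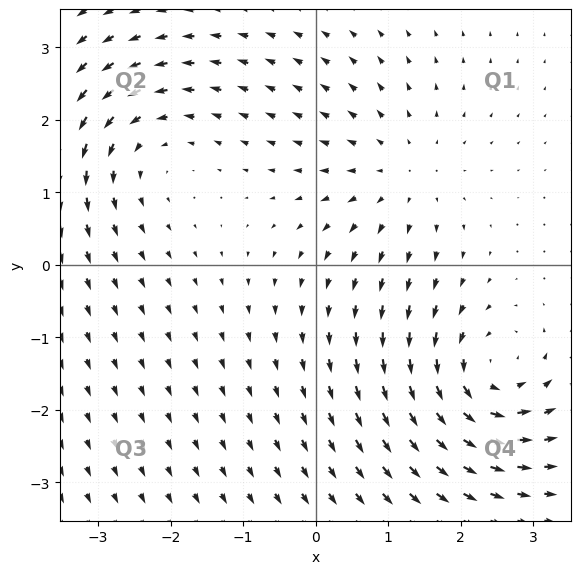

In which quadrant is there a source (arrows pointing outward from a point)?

The source sits at approximately (1.2, 1.2), which lies in quadrant Q1. The divergence there is about +2, positive as expected for a source.

Q1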